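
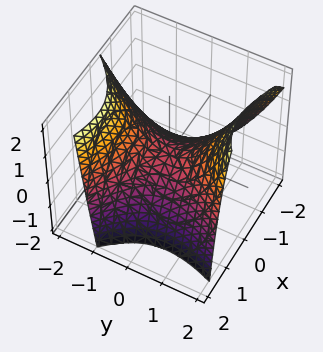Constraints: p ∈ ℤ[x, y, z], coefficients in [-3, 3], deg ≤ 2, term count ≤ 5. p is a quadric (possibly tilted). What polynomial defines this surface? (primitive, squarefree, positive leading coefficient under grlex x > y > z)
First, degree: the shape is more complex than any degree-1 surface, so deg p = 2.
Then, from the visible intercepts: one y-axis crossing is at y = 0; it crosses the x-axis at the gridline x = 0; it crosses the z-axis at the gridline z = 0.
Finally, solving for integer coefficients yields p as stated.

2*x^2 + 2*x*y - x*z - 2*y^2 + 3*z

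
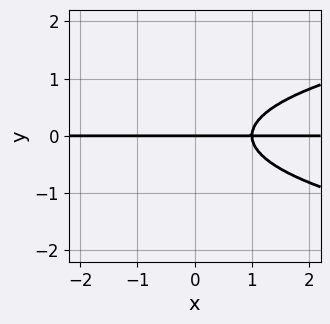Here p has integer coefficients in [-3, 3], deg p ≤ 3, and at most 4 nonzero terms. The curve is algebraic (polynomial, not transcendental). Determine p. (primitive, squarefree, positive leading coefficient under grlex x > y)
3*y^3 - 2*x*y + 2*y

(a) The degree is 3 — no degree-2 curve has this shape.
(b) From the axis intercepts and sections: one y-axis crossing is at y = 0; the visible x-axis segment lies entirely on the curve.
(c) Fitting integer coefficients to these (and the overall shape) gives p.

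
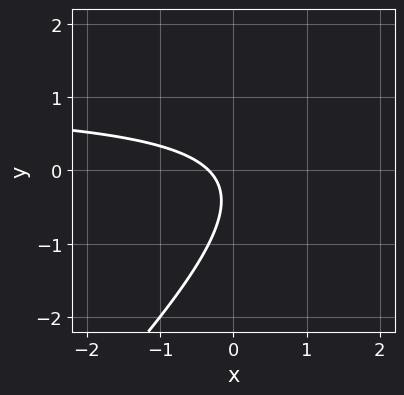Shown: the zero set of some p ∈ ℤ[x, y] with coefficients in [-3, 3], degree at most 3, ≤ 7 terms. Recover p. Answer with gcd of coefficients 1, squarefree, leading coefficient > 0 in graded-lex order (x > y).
3*x*y - 3*y^2 - 3*x - 2*y - 1

First, degree: a generic line meets the curve in up to 2 points, so deg p = 2.
Next, checking where it meets the axes: it misses every integer gridline on the y-axis.
Finally, together with the visible shape, these determine p as stated.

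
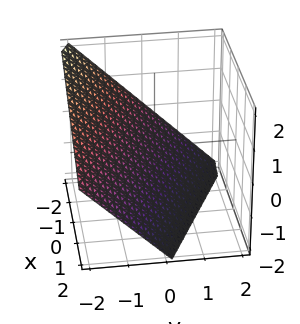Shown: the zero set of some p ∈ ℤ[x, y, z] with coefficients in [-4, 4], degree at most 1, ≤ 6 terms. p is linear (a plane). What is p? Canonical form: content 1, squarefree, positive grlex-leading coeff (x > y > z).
x + 2*y + 2*z + 2

deg p = 1. Every cross-section is a straight line — this is a plane.
Checking where it meets the axes: it crosses the x-axis at the gridline x = -2; it crosses the z-axis at the gridline z = -1.
Putting this together gives p. Check: (0, -1, 0) on the y-axis lies on the surface, and p(0, -1, 0) = 0. ✓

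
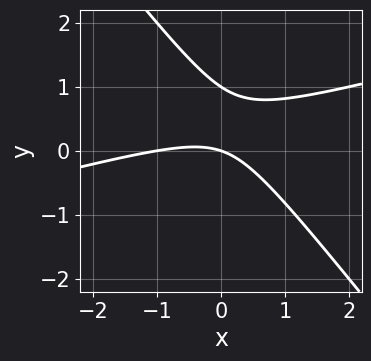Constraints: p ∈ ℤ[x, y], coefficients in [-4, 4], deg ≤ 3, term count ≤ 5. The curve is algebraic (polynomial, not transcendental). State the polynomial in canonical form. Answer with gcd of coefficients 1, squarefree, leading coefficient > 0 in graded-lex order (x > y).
First, degree: the shape is more complex than any degree-1 curve, so deg p = 2.
Then, reading off the gridlines: the y-axis gridline crossings are at y ∈ {0, 1}; the x-axis gridline crossings are at x ∈ {-1, 0}.
Finally, matching integer coefficients to the picture gives p.

x^2 - 3*x*y - 3*y^2 + x + 3*y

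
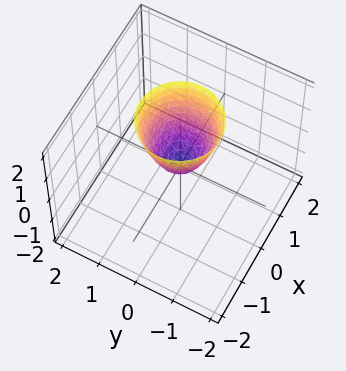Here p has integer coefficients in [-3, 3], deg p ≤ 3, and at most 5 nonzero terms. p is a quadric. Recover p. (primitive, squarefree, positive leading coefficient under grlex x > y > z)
2*x^2 + 2*y^2 - z

The degree is 2 — a paraboloid; a quadric.
By symmetry, every cross-section ⟂ z is a circle, so x, y appear only via x² + y².
Against the integer gridlines: a circular section at z = 1 has radius between 0 and 1; one y-axis crossing is at y = 0; one x-axis crossing is at x = 0; it meets the z-axis at z = 0 (among the integer gridlines).
Together with the visible shape, these determine p as stated.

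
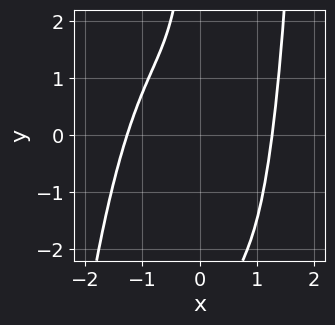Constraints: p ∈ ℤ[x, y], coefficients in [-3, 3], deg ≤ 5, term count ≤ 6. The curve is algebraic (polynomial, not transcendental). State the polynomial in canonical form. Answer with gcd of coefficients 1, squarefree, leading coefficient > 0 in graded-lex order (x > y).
3*x^4 + x^2*y - 3*x^2 - 3*x*y - 3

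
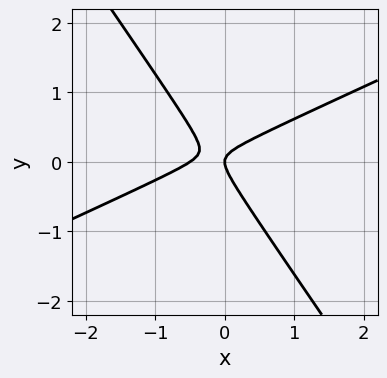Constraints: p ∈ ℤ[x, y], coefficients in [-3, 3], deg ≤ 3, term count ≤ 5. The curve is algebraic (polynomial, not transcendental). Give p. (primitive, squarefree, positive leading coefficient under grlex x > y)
2*x^2 - 3*x*y - 3*y^2 + x

(a) Degree: the shape is more complex than any degree-1 curve, so deg p = 2.
(b) Checking where it meets the axes: it meets the y-axis at y = 0 (among the integer gridlines); it meets the x-axis at x = 0 (among the integer gridlines).
(c) Assembling these constraints gives the stated polynomial.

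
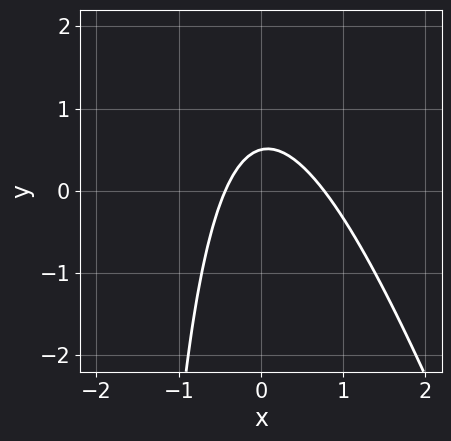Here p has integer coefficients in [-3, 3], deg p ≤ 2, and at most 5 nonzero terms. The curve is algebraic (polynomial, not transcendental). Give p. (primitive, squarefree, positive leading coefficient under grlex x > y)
3*x^2 + x*y - x + 2*y - 1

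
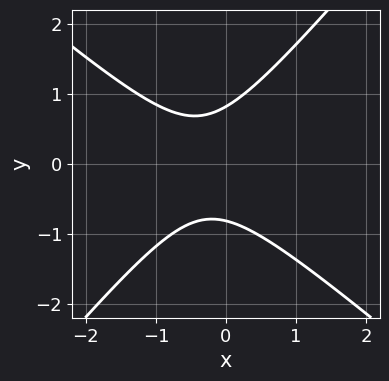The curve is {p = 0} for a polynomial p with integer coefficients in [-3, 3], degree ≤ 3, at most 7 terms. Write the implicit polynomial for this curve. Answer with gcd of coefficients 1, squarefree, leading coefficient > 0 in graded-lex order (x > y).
3*x^2 + x*y - 3*y^2 + 2*x + 2

(a) deg p = 2. A generic line meets the curve in up to 2 points.
(b) Against the integer gridlines: it misses every integer gridline on the x-axis.
(c) These observations pin down the coefficients.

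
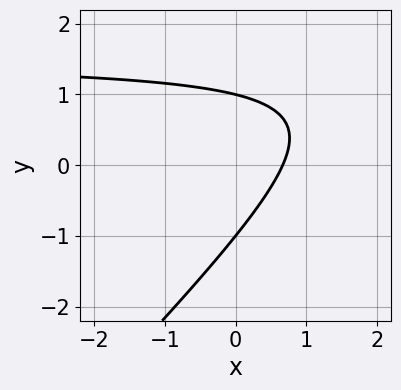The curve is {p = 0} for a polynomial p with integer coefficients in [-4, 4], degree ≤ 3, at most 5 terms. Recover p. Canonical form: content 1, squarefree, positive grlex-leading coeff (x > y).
1. Degree: the shape is more complex than any degree-1 curve, so deg p = 2.
2. Against the integer gridlines: among the integer gridlines, it crosses the y-axis at y ∈ {-1, 1}.
3. Solving for integer coefficients yields p as stated.

2*x*y - 2*y^2 - 3*x + 2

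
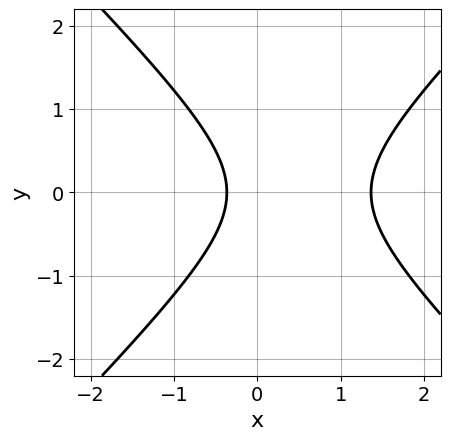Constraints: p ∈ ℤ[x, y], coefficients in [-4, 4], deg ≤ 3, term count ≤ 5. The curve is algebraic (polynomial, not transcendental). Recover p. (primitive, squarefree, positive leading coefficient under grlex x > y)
2*x^2 - 2*y^2 - 2*x - 1

First, deg p = 2. The shape is more complex than any degree-1 curve.
Next, symmetries: mirror symmetry y ↦ −y ⇒ only even powers of y.
Next, from the axis intercepts and sections: it misses every integer gridline on the y-axis.
Finally, the integer polynomial consistent with all of this is the stated p.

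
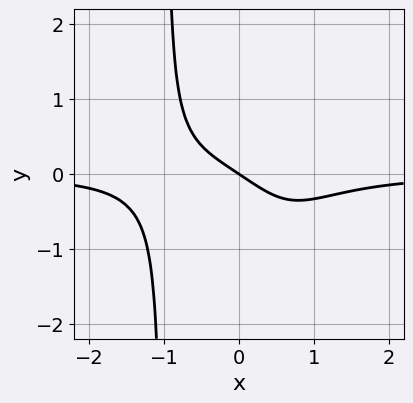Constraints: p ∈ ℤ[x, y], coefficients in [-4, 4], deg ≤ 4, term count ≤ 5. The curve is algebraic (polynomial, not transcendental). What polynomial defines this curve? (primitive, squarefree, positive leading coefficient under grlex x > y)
(a) deg p = 4. No degree-3 curve has this shape.
(b) From the visible intercepts: one y-axis crossing is at y = 0; one x-axis crossing is at x = 0.
(c) Putting this together gives p.

3*x^3*y + 2*x + 3*y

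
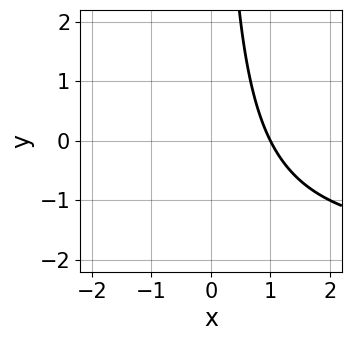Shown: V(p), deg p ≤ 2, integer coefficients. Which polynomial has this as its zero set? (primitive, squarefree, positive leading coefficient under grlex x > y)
x*y + 2*x - 2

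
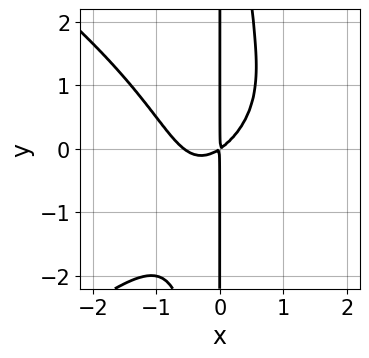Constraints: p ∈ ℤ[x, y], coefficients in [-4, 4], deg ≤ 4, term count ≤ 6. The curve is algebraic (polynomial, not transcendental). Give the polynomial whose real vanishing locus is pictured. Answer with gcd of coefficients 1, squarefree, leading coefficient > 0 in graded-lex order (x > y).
x^4 - 2*x^2*y^2 - 3*x^3 - 2*x^2 + 3*x*y

Degree: no degree-3 curve has this shape, so deg p = 4.
Observable constraints: every point of the y-axis in the box is on the curve.
Assembling these constraints gives the stated polynomial.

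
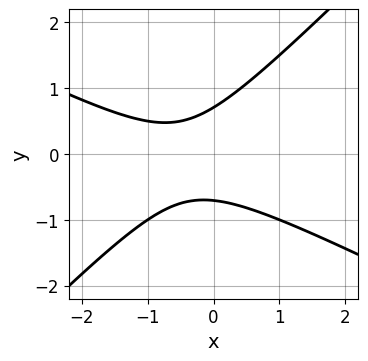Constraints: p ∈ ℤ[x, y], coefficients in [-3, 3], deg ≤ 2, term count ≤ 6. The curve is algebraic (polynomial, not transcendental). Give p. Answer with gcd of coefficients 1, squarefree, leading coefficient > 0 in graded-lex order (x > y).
x^2 + x*y - 2*y^2 + x + 1

1. deg p = 2. A generic line meets the curve in up to 2 points.
2. Reading off the gridlines: no x-intercept at any integer in the box.
3. Solving for integer coefficients yields p as stated.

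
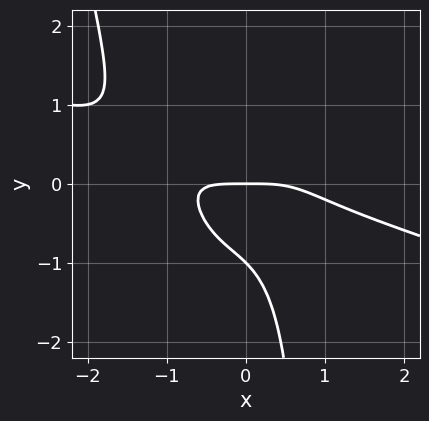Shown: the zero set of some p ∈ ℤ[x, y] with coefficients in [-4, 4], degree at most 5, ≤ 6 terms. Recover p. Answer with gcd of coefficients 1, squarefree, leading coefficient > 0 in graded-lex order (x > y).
x^4 + 3*x^3*y - 2*x*y^2 + 2*y^2 + 2*y

deg p = 4. No degree-3 curve has this shape.
Against the integer gridlines: among the integer gridlines, it crosses the y-axis at y ∈ {-1, 0}; it meets the x-axis at x = 0 (among the integer gridlines).
Fitting integer coefficients to these (and the overall shape) gives p.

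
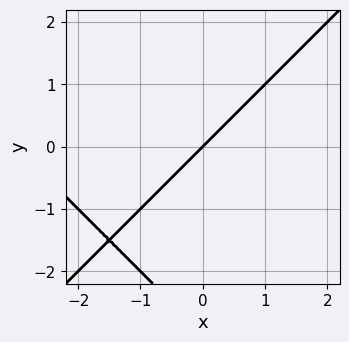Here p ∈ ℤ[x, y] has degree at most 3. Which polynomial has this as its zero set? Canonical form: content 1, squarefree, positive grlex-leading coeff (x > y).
x^2 - y^2 + 3*x - 3*y

deg p = 2.
From the visible intercepts: one y-axis crossing is at y = 0; it meets the x-axis at x = 0 (among the integer gridlines).
Together with the visible shape, these determine p as stated.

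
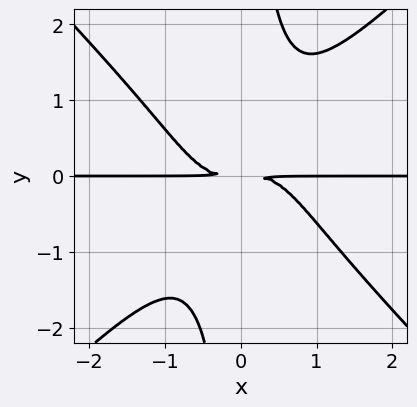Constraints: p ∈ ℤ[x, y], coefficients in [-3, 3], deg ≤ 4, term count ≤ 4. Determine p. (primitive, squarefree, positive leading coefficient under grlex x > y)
x^3*y - x*y^3 + y^2

First, deg p = 4. A generic line meets the curve in up to 4 points.
Next, against the integer gridlines: every point of the x-axis in the box is on the curve.
Finally, the integer polynomial consistent with all of this is the stated p.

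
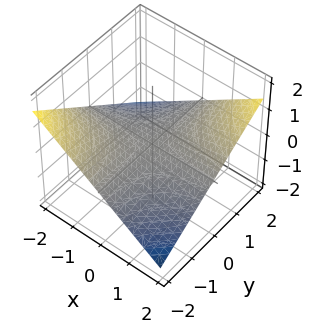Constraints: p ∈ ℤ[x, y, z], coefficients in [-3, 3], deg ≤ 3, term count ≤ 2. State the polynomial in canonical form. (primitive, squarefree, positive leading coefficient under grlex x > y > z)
x*y - 3*z

(a) deg p = 2.
(b) Checking where it meets the axes: the visible y-axis segment lies entirely on the surface; it meets the z-axis at z = 0 (among the integer gridlines); every point of the x-axis in the box is on the surface.
(c) Fitting integer coefficients to these (and the overall shape) gives p.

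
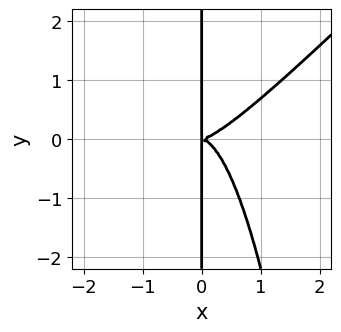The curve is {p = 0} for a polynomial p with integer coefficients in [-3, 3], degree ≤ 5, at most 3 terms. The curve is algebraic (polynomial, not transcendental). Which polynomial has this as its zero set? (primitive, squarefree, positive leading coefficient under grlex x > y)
1. Degree: the shape is more complex than any degree-3 curve, so deg p = 4.
2. Observable constraints: every point of the y-axis in the box is on the curve.
3. Putting this together gives p.

3*x^4 - 3*x^3*y - 2*x*y^2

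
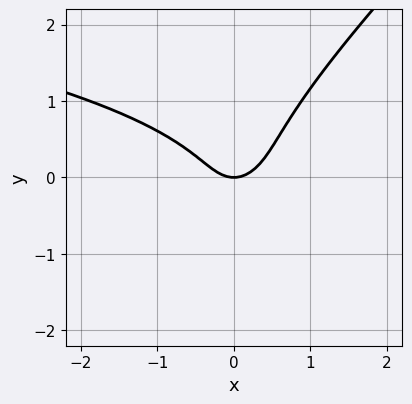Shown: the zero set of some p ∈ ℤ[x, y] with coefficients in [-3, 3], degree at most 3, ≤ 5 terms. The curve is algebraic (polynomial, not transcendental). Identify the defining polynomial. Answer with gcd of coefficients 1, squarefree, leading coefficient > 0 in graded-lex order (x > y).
3*x*y^2 - 3*y^3 + 3*x^2 - 2*y

(a) deg p = 3.
(b) From the axis intercepts and sections: one y-axis crossing is at y = 0; one x-axis crossing is at x = 0.
(c) Solving for integer coefficients yields p as stated.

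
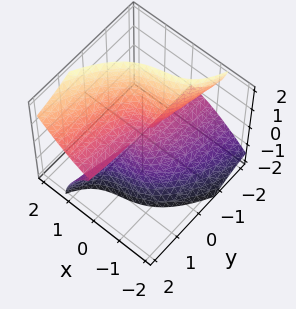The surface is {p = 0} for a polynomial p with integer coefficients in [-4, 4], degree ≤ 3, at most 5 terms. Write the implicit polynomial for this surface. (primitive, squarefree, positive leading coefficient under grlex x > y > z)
2*x^3 - x*y*z - 2*y*z^2 - z^3

First, deg p = 3. No degree-2 surface has this shape.
Next, against the integer gridlines: the visible y-axis segment lies entirely on the surface; it meets the x-axis at x = 0 (among the integer gridlines); one z-axis crossing is at z = 0.
Finally, the integer polynomial consistent with all of this is the stated p.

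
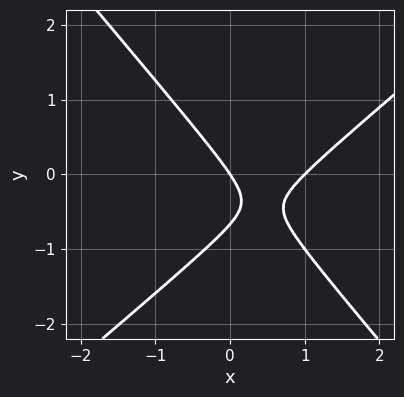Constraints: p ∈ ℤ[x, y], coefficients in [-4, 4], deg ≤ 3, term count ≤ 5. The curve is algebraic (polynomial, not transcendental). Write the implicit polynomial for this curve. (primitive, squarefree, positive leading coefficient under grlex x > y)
First, degree: no degree-1 curve has this shape, so deg p = 2.
Next, observable constraints: among the integer gridlines, it crosses the x-axis at x ∈ {0, 1}; one y-axis crossing is at y = 0.
Finally, solving for integer coefficients yields p as stated.

3*x^2 - x*y - 3*y^2 - 3*x - 2*y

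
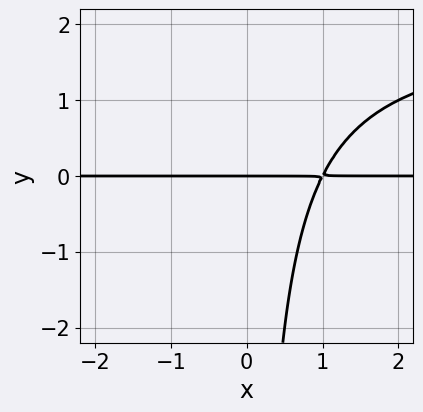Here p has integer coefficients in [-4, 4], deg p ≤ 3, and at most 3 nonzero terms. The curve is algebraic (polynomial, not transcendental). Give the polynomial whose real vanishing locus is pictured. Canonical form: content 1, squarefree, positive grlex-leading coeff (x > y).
First, degree: a generic line meets the curve in up to 3 points, so deg p = 3.
Next, from the axis intercepts and sections: it crosses the y-axis at the gridline y = 0; the visible x-axis segment lies entirely on the curve.
Finally, putting this together gives p.

x*y^2 - 2*x*y + 2*y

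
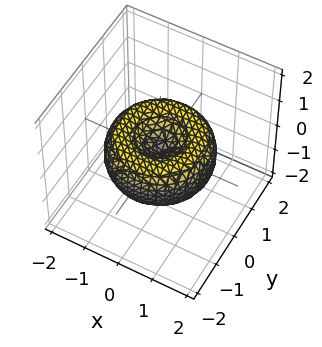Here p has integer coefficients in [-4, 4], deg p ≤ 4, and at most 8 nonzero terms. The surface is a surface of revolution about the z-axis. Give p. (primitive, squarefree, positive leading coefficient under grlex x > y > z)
x^4 + 2*x^2*y^2 + y^4 - 2*x^2 - 2*y^2 + 2*z^2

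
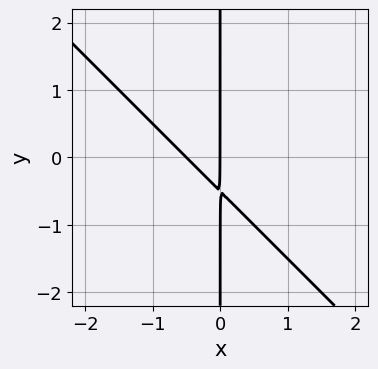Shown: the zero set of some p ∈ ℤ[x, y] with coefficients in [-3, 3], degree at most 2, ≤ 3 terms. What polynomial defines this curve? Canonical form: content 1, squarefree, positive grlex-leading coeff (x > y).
The degree is 2 — a generic line meets the curve in up to 2 points.
Against the integer gridlines: one x-axis crossing is at x = 0; every point of the y-axis in the box is on the curve.
Matching integer coefficients to the picture gives p.

2*x^2 + 2*x*y + x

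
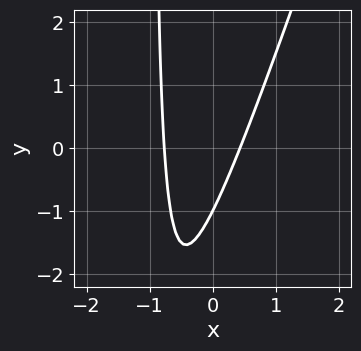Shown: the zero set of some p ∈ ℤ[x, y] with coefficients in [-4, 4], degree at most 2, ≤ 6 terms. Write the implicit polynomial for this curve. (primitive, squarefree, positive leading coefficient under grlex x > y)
First, degree: a generic line meets the curve in up to 2 points, so deg p = 2.
Then, from the visible intercepts: it meets the y-axis at y = -1 (among the integer gridlines).
Finally, solving for integer coefficients yields p as stated.

3*x^2 - x*y + x - y - 1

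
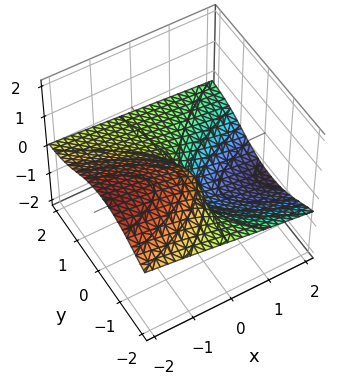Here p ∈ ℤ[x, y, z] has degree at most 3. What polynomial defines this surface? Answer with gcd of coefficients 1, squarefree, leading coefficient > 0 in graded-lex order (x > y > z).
The degree is 3 — the shape is more complex than any degree-2 surface.
From the visible intercepts: one z-axis crossing is at z = 0; it crosses the x-axis at the gridline x = 0; the visible y-axis segment lies entirely on the surface.
Solving for integer coefficients yields p as stated.

2*y^2*z + 3*z^3 + 2*y*z + x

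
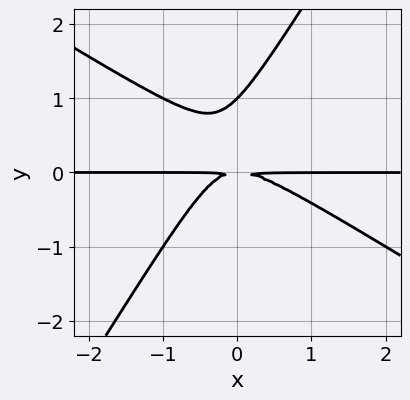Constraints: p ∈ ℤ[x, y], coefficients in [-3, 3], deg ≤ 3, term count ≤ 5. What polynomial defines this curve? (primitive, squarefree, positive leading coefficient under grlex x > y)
The degree is 3 — the shape is more complex than any degree-2 curve.
Observable constraints: one y-axis crossing is at y = 1; the visible x-axis segment lies entirely on the curve.
Fitting integer coefficients to these (and the overall shape) gives p.

x^2*y + x*y^2 - y^3 + y^2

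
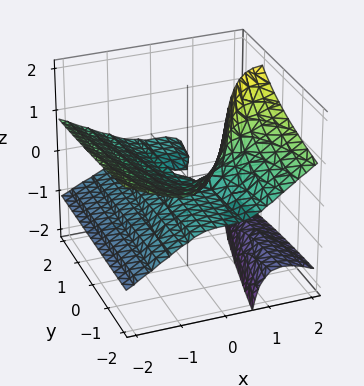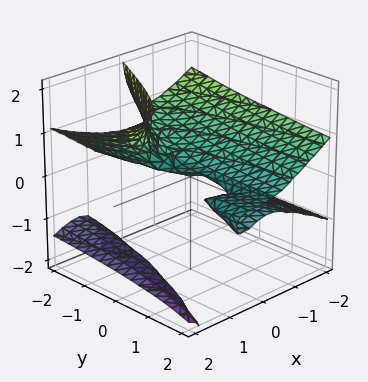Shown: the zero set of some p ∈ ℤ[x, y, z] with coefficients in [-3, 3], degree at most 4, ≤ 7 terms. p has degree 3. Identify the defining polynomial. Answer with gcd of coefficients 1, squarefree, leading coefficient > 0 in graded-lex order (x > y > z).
x^3 - 3*x*z^2 + y*z^2 + y*z + 3*z^2

There are 2 components. They look like related sheets of one shape, so recover p as a whole.
The degree is 3 — the shape is more complex than any degree-2 surface.
From the axis intercepts and sections: it meets the x-axis at x = 0 (among the integer gridlines); it crosses the z-axis at the gridline z = 0.
These observations pin down the coefficients. Check: (0, 2, 0) on the y-axis lies on the surface, and p(0, 2, 0) = 0. ✓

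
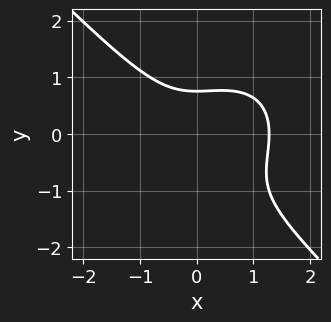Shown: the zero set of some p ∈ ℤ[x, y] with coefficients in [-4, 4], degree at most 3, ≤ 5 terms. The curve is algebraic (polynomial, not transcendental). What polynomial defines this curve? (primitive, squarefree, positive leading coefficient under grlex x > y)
Degree: a generic line meets the curve in up to 3 points, so deg p = 3.
The integer polynomial consistent with all of this is the stated p.

3*x^3 + 3*y^3 - 2*x^2 + 3*y^2 - 3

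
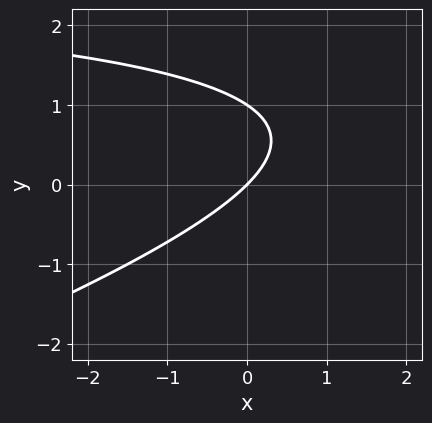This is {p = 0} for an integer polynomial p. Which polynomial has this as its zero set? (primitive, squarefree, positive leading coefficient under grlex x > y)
x*y - 3*y^2 - 3*x + 3*y

deg p = 2. The shape is more complex than any degree-1 curve.
Observable constraints: it crosses the x-axis at the gridline x = 0; among the integer gridlines, it crosses the y-axis at y ∈ {0, 1}.
Putting this together gives p.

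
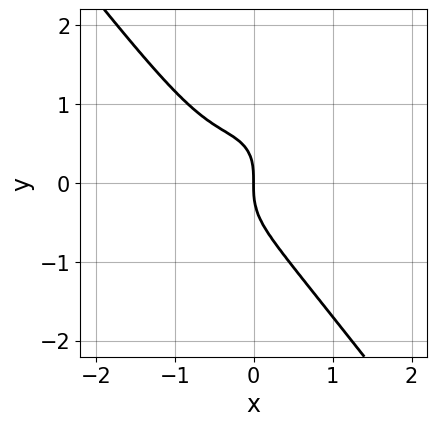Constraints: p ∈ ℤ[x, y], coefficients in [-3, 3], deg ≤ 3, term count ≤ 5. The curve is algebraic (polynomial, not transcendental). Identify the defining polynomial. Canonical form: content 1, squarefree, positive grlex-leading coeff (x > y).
3*x^3 - x^2*y + 2*y^3 + 3*x^2 + 2*x

1. The degree is 3 — no degree-2 curve has this shape.
2. Checking where it meets the axes: it crosses the y-axis at the gridline y = 0; it meets the x-axis at x = 0 (among the integer gridlines).
3. Solving for integer coefficients yields p as stated.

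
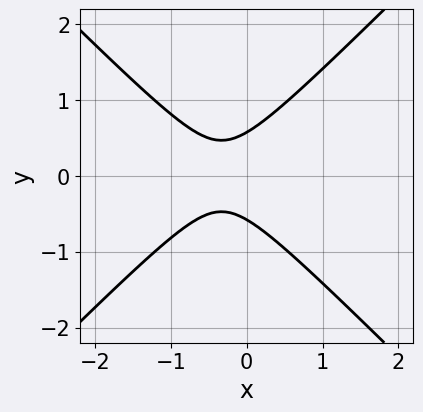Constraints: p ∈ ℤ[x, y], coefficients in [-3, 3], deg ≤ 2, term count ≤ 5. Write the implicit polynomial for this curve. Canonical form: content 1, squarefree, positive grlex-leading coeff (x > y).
deg p = 2. No degree-1 curve has this shape.
Symmetries: the y ↦ −y reflection is a symmetry, so y appears only in even powers.
Checking where it meets the axes: no x-intercept at any integer in the box.
Together with the visible shape, these determine p as stated.

3*x^2 - 3*y^2 + 2*x + 1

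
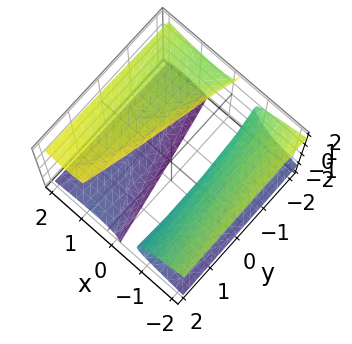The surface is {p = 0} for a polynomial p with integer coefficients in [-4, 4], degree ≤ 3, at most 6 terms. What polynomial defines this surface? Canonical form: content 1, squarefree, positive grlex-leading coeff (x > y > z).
1. There are 3 components. They look like related sheets of one shape, so recover p as a whole.
2. The degree is 3 — a generic line meets the surface in up to 3 points.
3. Reading off the gridlines: no y-intercept at any integer in the box; no z-intercept at any integer in the box.
4. Assembling these constraints gives the stated polynomial.

x^3 - 3*x*z^2 + y*z + 3*x + 3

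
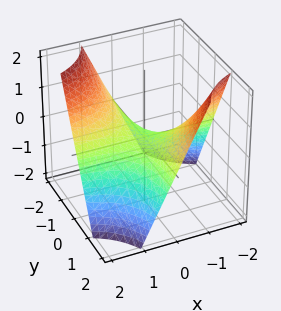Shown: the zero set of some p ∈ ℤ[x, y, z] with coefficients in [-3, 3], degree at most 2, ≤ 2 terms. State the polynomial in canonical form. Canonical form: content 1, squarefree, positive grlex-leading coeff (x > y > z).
1. Degree: a hyperbolic paraboloid; a quadric, so deg p = 2.
2. Checking where it meets the axes: every point of the x-axis in the box is on the surface; one z-axis crossing is at z = 0; the visible y-axis segment lies entirely on the surface.
3. These observations pin down the coefficients.

x*y + z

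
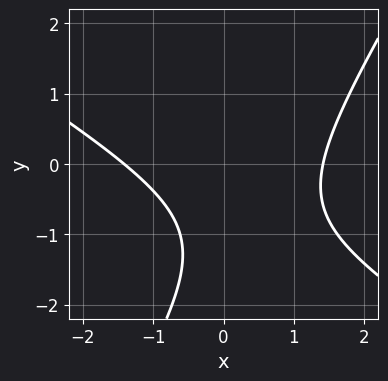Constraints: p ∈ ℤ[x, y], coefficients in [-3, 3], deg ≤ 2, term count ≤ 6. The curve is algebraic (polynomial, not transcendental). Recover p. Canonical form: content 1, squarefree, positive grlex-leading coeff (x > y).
x^2 + x*y - y^2 - 2*y - 2

(a) The degree is 2 — no degree-1 curve has this shape.
(b) Reading off the gridlines: no y-intercept at any integer in the box.
(c) Fitting integer coefficients to these (and the overall shape) gives p.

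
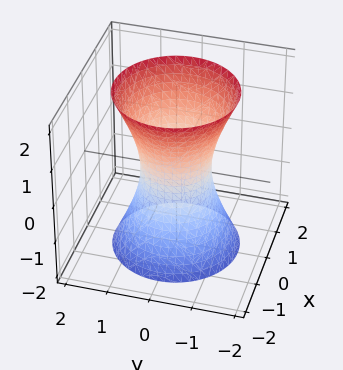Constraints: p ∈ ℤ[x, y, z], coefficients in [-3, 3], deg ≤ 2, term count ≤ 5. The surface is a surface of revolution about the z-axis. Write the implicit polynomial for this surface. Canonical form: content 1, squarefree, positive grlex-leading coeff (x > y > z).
3*x^2 + 3*y^2 - z^2 - 2

(a) The degree is 2 — the shape is more complex than any degree-1 surface.
(b) Symmetries: the surface is invariant under rotation about z: p = q(x² + y², z).
(c) Observable constraints: it misses every integer gridline on the z-axis; a circular section at z = -1 has radius exactly 1.
(d) Assembling these constraints gives the stated polynomial.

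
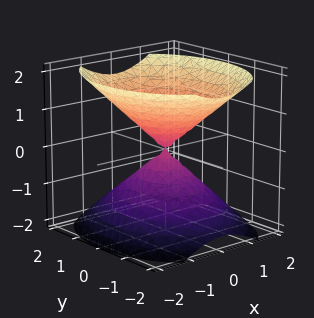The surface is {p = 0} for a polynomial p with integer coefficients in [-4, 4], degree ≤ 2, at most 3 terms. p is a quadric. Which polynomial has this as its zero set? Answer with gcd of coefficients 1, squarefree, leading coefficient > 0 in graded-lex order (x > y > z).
3*x^2 + 2*y^2 - 3*z^2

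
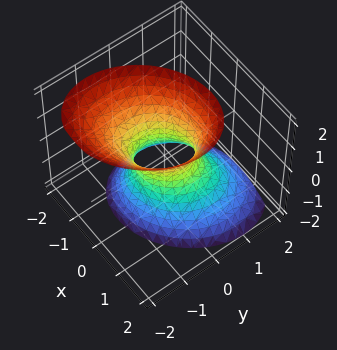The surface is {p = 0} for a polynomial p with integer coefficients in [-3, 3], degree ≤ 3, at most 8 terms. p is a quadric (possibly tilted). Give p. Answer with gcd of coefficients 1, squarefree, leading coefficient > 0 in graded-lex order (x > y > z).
2*x^2 - x*y + 2*y^2 + y*z - z^2 - 1

Degree: a generic line meets the surface in up to 2 points, so deg p = 2.
Observable constraints: it misses every integer gridline on the z-axis.
Together with the visible shape, these determine p as stated.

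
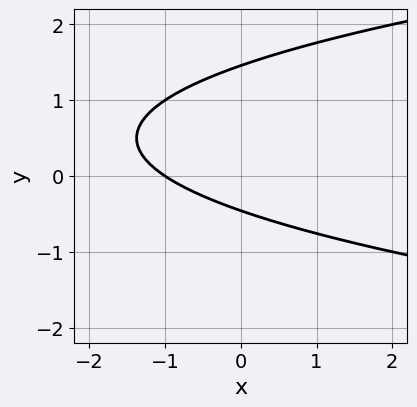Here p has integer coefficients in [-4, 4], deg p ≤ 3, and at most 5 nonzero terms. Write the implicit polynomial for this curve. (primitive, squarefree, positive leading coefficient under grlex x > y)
(a) deg p = 2. The shape is more complex than any degree-1 curve.
(b) Checking where it meets the axes: it meets the x-axis at x = -1 (among the integer gridlines).
(c) Assembling these constraints gives the stated polynomial.

3*y^2 - 2*x - 3*y - 2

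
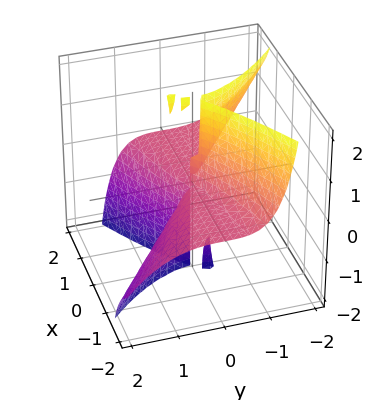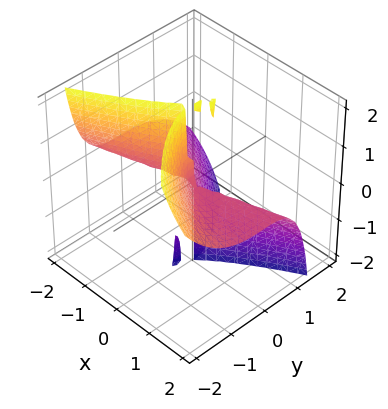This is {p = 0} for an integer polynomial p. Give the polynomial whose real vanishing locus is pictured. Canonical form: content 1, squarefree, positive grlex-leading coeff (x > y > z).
(a) There are 2 components. Treating them together as one polynomial.
(b) Degree: a generic line meets the surface in up to 3 points, so deg p = 3.
(c) From the visible intercepts: every point of the z-axis in the box is on the surface; every point of the x-axis in the box is on the surface; it meets the y-axis at y = 0 (among the integer gridlines).
(d) Solving for integer coefficients yields p as stated.

x^2*z - x*y*z + y^3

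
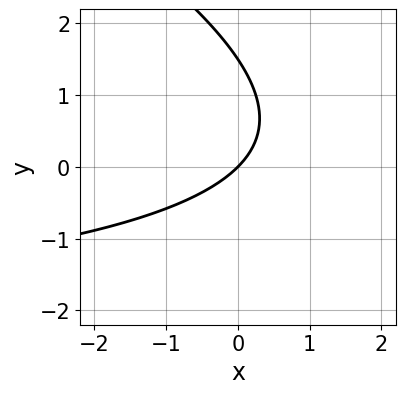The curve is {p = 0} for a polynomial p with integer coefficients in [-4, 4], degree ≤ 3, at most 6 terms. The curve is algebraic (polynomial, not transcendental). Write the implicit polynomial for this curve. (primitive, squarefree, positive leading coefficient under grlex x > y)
(a) deg p = 2. No degree-1 curve has this shape.
(b) Reading off the gridlines: it meets the y-axis at y = 0 (among the integer gridlines); one x-axis crossing is at x = 0.
(c) Assembling these constraints gives the stated polynomial.

x*y + 2*y^2 + 3*x - 3*y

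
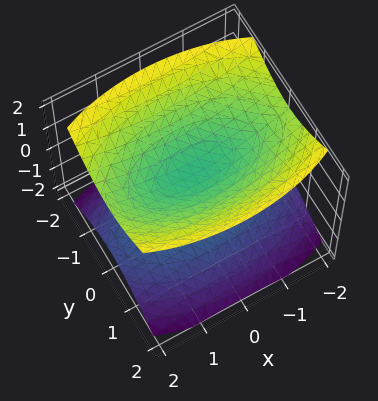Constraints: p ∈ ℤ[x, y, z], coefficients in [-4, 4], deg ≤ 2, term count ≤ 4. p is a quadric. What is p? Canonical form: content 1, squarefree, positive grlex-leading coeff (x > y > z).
x^2 + 3*y^2 - 3*z^2 + 1

1. I count 2 distinct pieces.
2. Degree: two separate bowl-shaped sheets opening away from each other; a quadric, so deg p = 2.
3. Symmetries: the y ↦ −y reflection is a symmetry, so y appears only in even powers; the x ↦ −x reflection is a symmetry, so x appears only in even powers; mirror symmetry z ↦ −z ⇒ only even powers of z.
4. From the axis intercepts and sections: the surface avoids every integer y-axis point in the box; no x-intercept at any integer in the box.
5. Matching integer coefficients to the picture gives p.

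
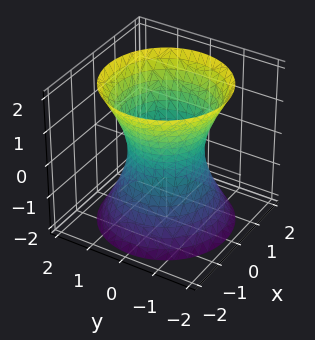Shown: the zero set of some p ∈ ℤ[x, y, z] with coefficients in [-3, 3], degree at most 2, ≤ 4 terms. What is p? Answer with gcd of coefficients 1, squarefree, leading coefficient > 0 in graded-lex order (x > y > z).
2*x^2 + 2*y^2 - z^2 - 2

deg p = 2. The shape is more complex than any degree-1 surface.
Symmetries: the z-axis is an axis of rotation, so x and y enter only as x² + y².
Against the integer gridlines: among the integer gridlines, it crosses the x-axis at x ∈ {-1, 1}; a circular section at z = 2 has radius between 1 and 2.
Fitting integer coefficients to these (and the overall shape) gives p. Check: (0, 1, 0) on the y-axis lies on the surface, and p(0, 1, 0) = 0. ✓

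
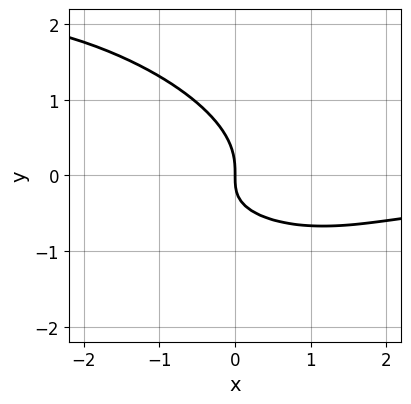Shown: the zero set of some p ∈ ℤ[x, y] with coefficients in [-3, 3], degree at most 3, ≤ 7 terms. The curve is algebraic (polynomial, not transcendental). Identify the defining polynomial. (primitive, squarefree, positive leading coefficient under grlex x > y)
x^2*y + 2*x*y^2 + 3*y^3 + 2*x*y + 2*x

1. Degree: no degree-2 curve has this shape, so deg p = 3.
2. Against the integer gridlines: it meets the y-axis at y = 0 (among the integer gridlines); one x-axis crossing is at x = 0.
3. Together with the visible shape, these determine p as stated.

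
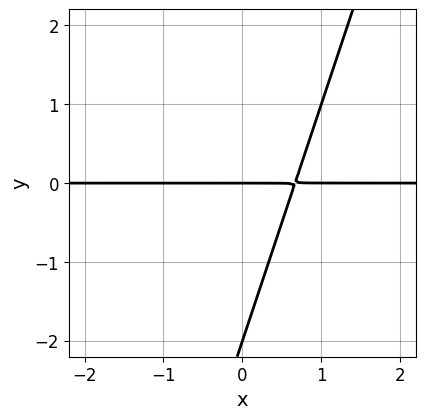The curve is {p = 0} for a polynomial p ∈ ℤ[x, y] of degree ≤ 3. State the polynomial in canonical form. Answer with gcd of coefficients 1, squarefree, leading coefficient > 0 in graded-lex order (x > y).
3*x*y - y^2 - 2*y

(a) Degree: no degree-1 curve has this shape, so deg p = 2.
(b) Reading off the gridlines: every point of the x-axis in the box is on the curve; the y-axis gridline crossings are at y ∈ {-2, 0}.
(c) Together with the visible shape, these determine p as stated.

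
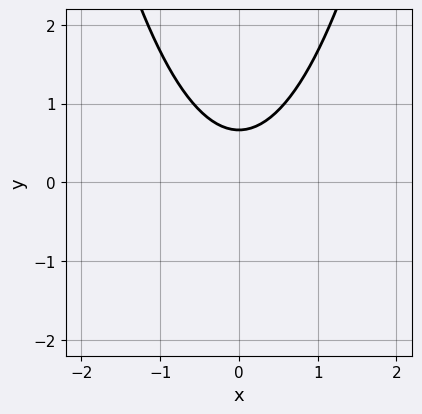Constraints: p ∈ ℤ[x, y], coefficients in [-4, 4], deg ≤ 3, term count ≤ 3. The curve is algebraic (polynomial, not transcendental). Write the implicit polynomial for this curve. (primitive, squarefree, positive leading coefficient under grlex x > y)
3*x^2 - 3*y + 2

1. The degree is 2 — a generic line meets the curve in up to 2 points.
2. Symmetries: mirror symmetry x ↦ −x ⇒ only even powers of x.
3. Checking where it meets the axes: it misses every integer gridline on the x-axis.
4. Putting this together gives p.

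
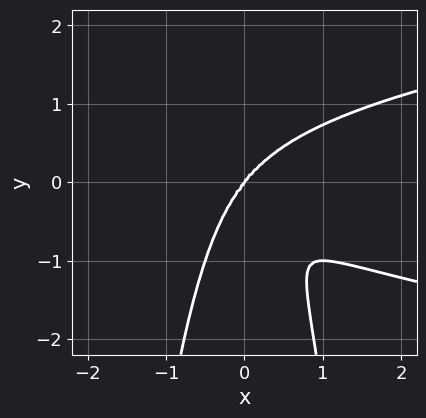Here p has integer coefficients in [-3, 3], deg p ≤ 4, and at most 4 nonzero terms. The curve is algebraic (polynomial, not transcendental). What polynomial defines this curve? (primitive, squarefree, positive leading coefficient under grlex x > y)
Degree: no degree-3 curve has this shape, so deg p = 4.
Against the integer gridlines: one x-axis crossing is at x = 0; one y-axis crossing is at y = 0.
The integer polynomial consistent with all of this is the stated p.

3*x^2*y^2 - 2*x^3 + y^3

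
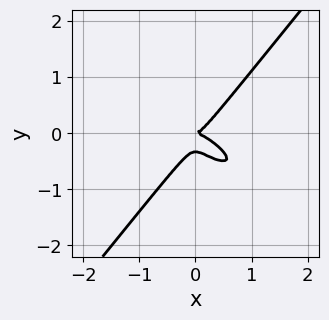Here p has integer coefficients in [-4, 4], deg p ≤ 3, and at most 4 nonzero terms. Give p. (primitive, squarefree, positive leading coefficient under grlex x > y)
(a) Degree: a generic line meets the curve in up to 3 points, so deg p = 3.
(b) Reading off the gridlines: it crosses the x-axis at the gridline x = 0; it crosses the y-axis at the gridline y = 0.
(c) Together with the visible shape, these determine p as stated.

2*x^3 + 3*x^2*y - 3*y^3 - y^2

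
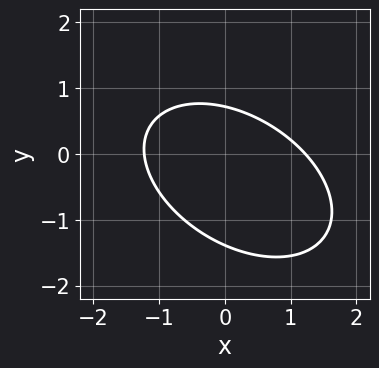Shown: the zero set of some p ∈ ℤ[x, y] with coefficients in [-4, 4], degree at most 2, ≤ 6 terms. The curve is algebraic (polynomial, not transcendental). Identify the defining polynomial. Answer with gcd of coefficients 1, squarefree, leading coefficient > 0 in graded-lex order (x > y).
2*x^2 + 2*x*y + 3*y^2 + 2*y - 3

(a) deg p = 2.
(b) Putting this together gives p.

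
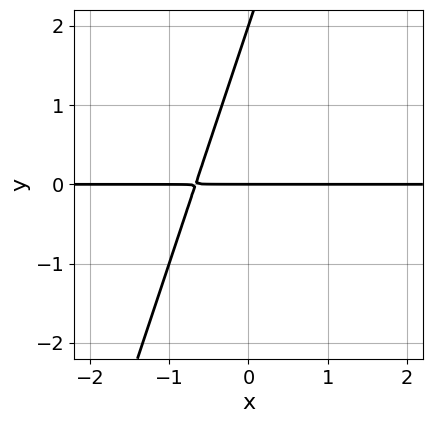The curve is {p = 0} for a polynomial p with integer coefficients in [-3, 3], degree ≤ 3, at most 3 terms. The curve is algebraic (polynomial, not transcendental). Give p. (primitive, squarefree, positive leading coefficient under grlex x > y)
3*x*y - y^2 + 2*y

1. deg p = 2.
2. Reading off the gridlines: every point of the x-axis in the box is on the curve; the y-axis gridline crossings are at y ∈ {0, 2}.
3. Together with the visible shape, these determine p as stated.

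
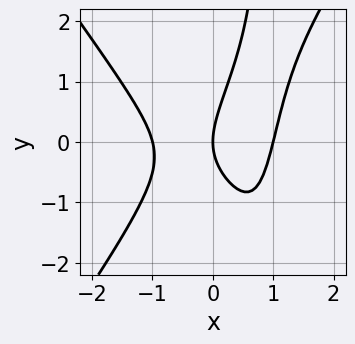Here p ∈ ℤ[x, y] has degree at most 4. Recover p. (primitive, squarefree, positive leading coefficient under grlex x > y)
1. Degree: no degree-2 curve has this shape, so deg p = 3.
2. Observable constraints: the x-axis gridline crossings are at x ∈ {-1, 0, 1}; one y-axis crossing is at y = 0.
3. Fitting integer coefficients to these (and the overall shape) gives p.

2*x^3 - x*y^2 - x*y + y^2 - 2*x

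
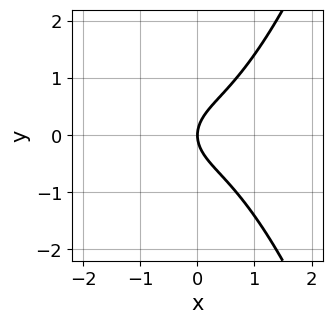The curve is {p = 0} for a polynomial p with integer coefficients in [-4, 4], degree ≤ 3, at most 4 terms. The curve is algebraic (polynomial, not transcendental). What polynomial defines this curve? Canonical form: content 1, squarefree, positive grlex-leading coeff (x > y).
x^3 - y^2 + x

1. Degree: the shape is more complex than any degree-2 curve, so deg p = 3.
2. Symmetries: the y ↦ −y reflection is a symmetry, so y appears only in even powers.
3. From the visible intercepts: it meets the x-axis at x = 0 (among the integer gridlines); one y-axis crossing is at y = 0.
4. The integer polynomial consistent with all of this is the stated p.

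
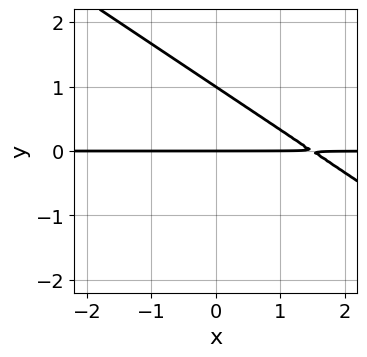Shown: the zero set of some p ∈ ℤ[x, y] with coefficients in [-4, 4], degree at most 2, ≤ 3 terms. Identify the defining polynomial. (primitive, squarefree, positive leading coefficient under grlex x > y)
deg p = 2. No degree-1 curve has this shape.
Reading off the gridlines: the y-axis gridline crossings are at y ∈ {0, 1}; the visible x-axis segment lies entirely on the curve.
These observations pin down the coefficients.

2*x*y + 3*y^2 - 3*y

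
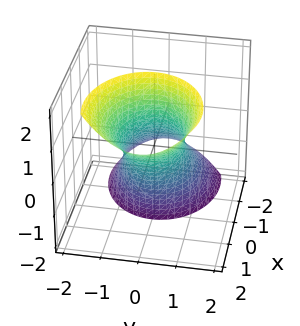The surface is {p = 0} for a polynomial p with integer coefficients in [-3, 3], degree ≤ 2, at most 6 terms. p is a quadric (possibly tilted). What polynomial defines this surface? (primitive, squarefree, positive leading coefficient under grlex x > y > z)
1. The degree is 2 — no degree-1 surface has this shape.
2. From the axis intercepts and sections: among the integer gridlines, it crosses the x-axis at x ∈ {-1, 1}; it misses every integer gridline on the z-axis.
3. These observations pin down the coefficients.

2*x^2 - 3*x*z + 3*y^2 - 2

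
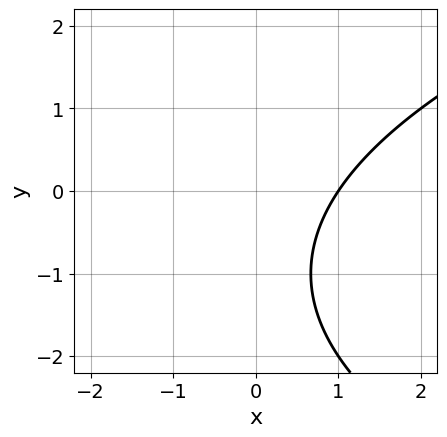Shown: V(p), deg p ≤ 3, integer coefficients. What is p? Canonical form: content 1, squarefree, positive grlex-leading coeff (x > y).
y^2 - 3*x + 2*y + 3

(a) deg p = 2. A generic line meets the curve in up to 2 points.
(b) Against the integer gridlines: the curve avoids every integer y-axis point in the box; one x-axis crossing is at x = 1.
(c) Putting this together gives p.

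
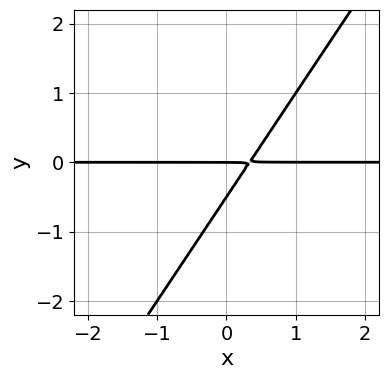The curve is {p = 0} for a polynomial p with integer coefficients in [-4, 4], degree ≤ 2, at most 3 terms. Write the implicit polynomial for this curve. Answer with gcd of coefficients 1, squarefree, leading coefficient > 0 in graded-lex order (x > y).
1. The degree is 2 — the shape is more complex than any degree-1 curve.
2. Checking where it meets the axes: one y-axis crossing is at y = 0; the visible x-axis segment lies entirely on the curve.
3. Matching integer coefficients to the picture gives p.

3*x*y - 2*y^2 - y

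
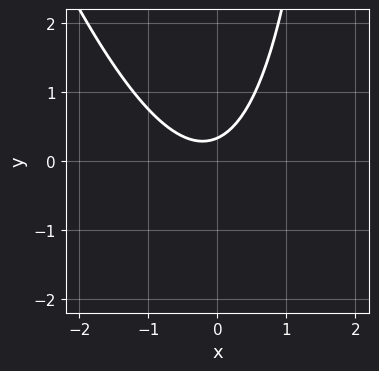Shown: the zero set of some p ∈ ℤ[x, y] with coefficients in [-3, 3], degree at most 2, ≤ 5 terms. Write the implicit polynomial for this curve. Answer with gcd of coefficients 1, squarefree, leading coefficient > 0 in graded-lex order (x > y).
3*x^2 + x*y + x - 3*y + 1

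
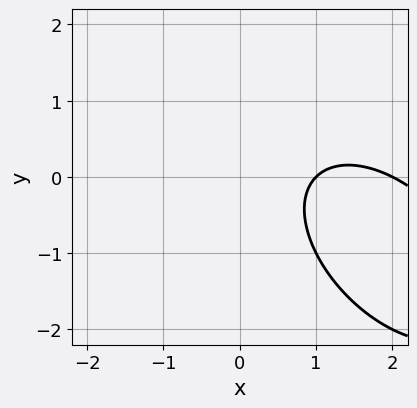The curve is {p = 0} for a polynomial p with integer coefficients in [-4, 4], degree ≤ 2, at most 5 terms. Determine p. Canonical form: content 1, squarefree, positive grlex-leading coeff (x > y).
x^2 + x*y + y^2 - 3*x + 2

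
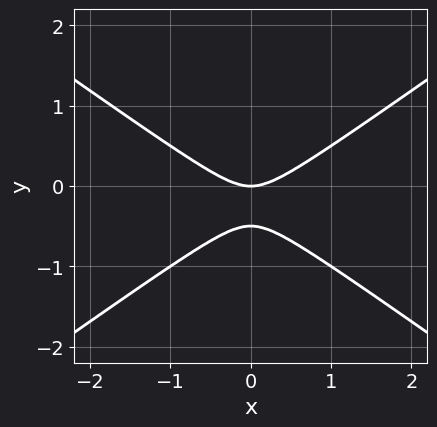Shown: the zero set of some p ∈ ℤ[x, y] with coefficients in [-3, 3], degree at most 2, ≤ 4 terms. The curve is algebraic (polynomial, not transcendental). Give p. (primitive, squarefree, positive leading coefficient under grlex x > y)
x^2 - 2*y^2 - y

1. Degree: a generic line meets the curve in up to 2 points, so deg p = 2.
2. Symmetries: mirror symmetry x ↦ −x ⇒ only even powers of x.
3. From the visible intercepts: it meets the x-axis at x = 0 (among the integer gridlines); it meets the y-axis at y = 0 (among the integer gridlines).
4. The integer polynomial consistent with all of this is the stated p.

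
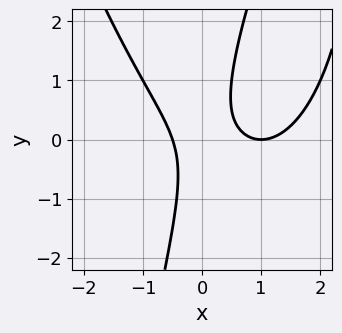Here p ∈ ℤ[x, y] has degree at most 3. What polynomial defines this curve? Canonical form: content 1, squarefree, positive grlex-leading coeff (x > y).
(a) Degree: a generic line meets the curve in up to 3 points, so deg p = 3.
(b) From the axis intercepts and sections: it misses every integer gridline on the y-axis; it crosses the x-axis at the gridline x = 1.
(c) Putting this together gives p.

2*x^3 - 3*x^2 - 3*x*y + y^2 + 1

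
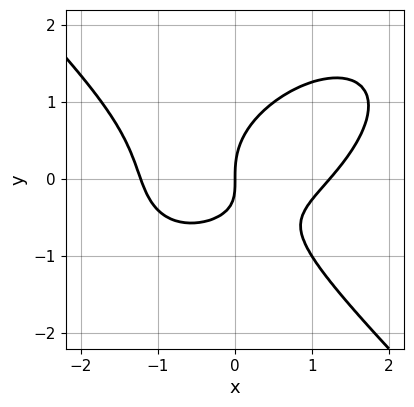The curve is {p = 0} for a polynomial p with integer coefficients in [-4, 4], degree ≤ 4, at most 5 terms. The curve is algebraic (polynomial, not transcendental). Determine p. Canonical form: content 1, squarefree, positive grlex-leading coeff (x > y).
2*x^3 - x^2*y + 3*y^3 - 3*x*y - 3*x

The degree is 3 — no degree-2 curve has this shape.
From the axis intercepts and sections: it meets the x-axis at x = 0 (among the integer gridlines); it crosses the y-axis at the gridline y = 0.
Together with the visible shape, these determine p as stated.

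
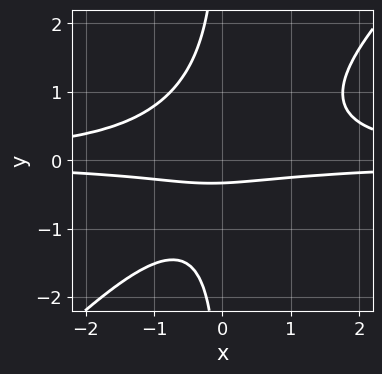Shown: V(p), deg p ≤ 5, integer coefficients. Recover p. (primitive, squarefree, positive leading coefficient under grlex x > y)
3*x^2*y^2 - 3*x*y^3 - 3*y - 1

(a) The degree is 4 — no degree-3 curve has this shape.
(b) Observable constraints: no x-intercept at any integer in the box.
(c) Solving for integer coefficients yields p as stated.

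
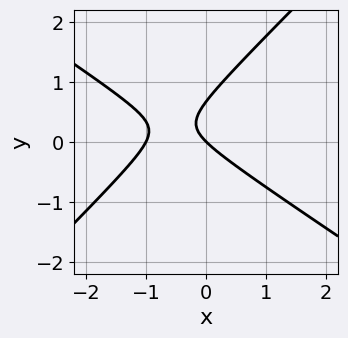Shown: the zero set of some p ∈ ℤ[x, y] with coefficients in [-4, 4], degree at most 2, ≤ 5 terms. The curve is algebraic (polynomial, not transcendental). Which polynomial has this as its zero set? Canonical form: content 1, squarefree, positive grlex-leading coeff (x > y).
2*x^2 + x*y - 3*y^2 + 2*x + 2*y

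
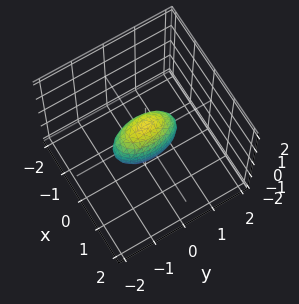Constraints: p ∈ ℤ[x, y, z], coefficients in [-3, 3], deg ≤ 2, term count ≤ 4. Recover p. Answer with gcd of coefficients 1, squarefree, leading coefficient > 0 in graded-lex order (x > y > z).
3*x^2 + y^2 + z^2 - 1

deg p = 2.
Symmetries: mirror symmetry y ↦ −y ⇒ only even powers of y; the x ↦ −x reflection is a symmetry, so x appears only in even powers; the z ↦ −z reflection is a symmetry, so z appears only in even powers.
Reading off the gridlines: among the integer gridlines, it crosses the y-axis at y ∈ {-1, 1}; among the integer gridlines, it crosses the z-axis at z ∈ {-1, 1}.
Solving for integer coefficients yields p as stated.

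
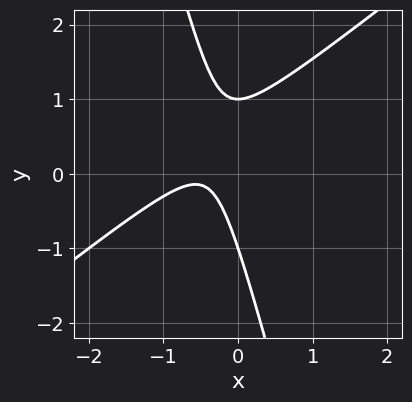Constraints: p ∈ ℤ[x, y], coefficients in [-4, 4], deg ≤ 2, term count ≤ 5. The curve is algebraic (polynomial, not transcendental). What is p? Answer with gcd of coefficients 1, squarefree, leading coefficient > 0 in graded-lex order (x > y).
3*x^2 - 3*x*y - y^2 + 3*x + 1

1. deg p = 2. A generic line meets the curve in up to 2 points.
2. Checking where it meets the axes: it misses every integer gridline on the x-axis; among the integer gridlines, it crosses the y-axis at y ∈ {-1, 1}.
3. Together with the visible shape, these determine p as stated.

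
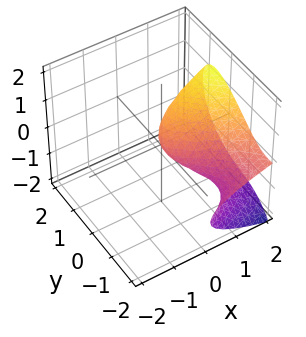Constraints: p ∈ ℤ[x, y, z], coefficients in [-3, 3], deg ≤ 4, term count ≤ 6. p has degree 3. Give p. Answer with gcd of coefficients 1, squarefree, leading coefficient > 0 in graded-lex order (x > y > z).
y^3 + 3*y^2 - 3*y*z + 3*z^2 - 2*x

First, the degree is 3 — no degree-2 surface has this shape.
Then, reading off the gridlines: it meets the z-axis at z = 0 (among the integer gridlines); it crosses the x-axis at the gridline x = 0; one y-axis crossing is at y = 0.
Finally, matching integer coefficients to the picture gives p.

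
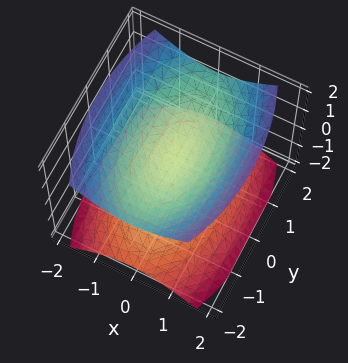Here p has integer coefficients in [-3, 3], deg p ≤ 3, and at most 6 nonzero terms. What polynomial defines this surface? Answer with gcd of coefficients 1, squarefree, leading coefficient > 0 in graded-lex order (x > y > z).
3*x^2 + y^2 - 3*z^2 + 1

The picture has 2 separate pieces. Treating them together as one polynomial.
Degree: two separate bowl-shaped sheets opening away from each other; a quadric, so deg p = 2.
Symmetries: mirror symmetry y ↦ −y ⇒ only even powers of y; the x ↦ −x reflection is a symmetry, so x appears only in even powers; the z ↦ −z reflection is a symmetry, so z appears only in even powers.
From the axis intercepts and sections: no y-intercept at any integer in the box; no x-intercept at any integer in the box.
The integer polynomial consistent with all of this is the stated p.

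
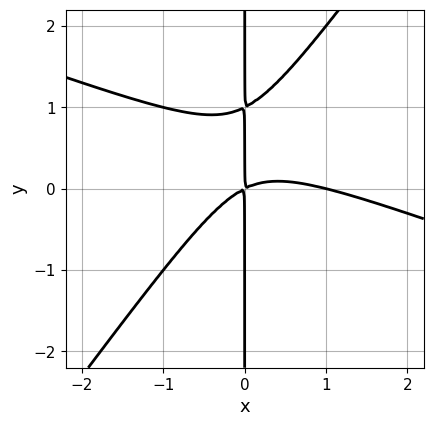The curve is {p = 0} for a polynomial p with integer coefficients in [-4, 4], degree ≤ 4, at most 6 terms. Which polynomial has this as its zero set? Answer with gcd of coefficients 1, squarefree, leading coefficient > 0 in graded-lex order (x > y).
x^3 + 2*x^2*y - 2*x*y^2 - x^2 + 2*x*y

1. deg p = 3. A generic line meets the curve in up to 3 points.
2. From the axis intercepts and sections: it meets the x-axis at x = 1 (among the integer gridlines); every point of the y-axis in the box is on the curve.
3. Putting this together gives p.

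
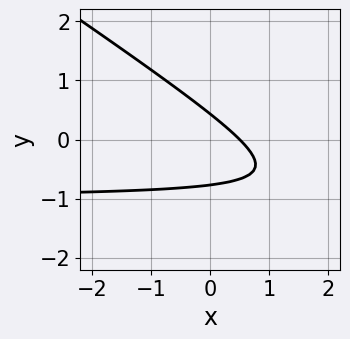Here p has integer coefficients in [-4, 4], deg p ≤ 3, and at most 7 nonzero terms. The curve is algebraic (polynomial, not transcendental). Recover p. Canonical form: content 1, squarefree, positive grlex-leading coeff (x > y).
deg p = 2.
Putting this together gives p.

2*x*y + 3*y^2 + 2*x + y - 1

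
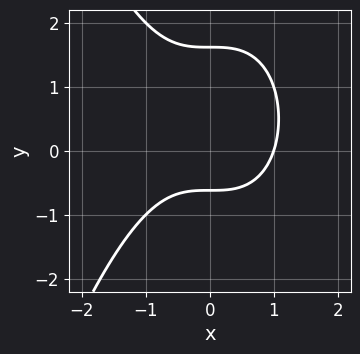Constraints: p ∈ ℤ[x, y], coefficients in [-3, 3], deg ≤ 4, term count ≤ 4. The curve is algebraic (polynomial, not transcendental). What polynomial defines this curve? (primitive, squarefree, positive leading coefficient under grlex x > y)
First, the degree is 3 — a generic line meets the curve in up to 3 points.
Then, from the axis intercepts and sections: one x-axis crossing is at x = 1.
Finally, these observations pin down the coefficients.

x^3 + y^2 - y - 1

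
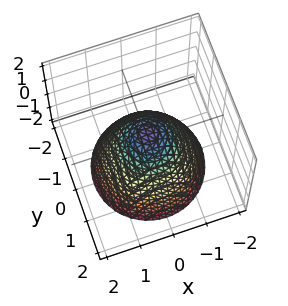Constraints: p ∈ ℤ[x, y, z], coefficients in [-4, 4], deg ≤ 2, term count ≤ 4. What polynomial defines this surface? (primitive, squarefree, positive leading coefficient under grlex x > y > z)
2*x^2 + 2*y^2 + 2*z - 1

Degree: a generic line meets the surface in up to 2 points, so deg p = 2.
By symmetry, the z-axis is an axis of rotation, so x and y enter only as x² + y².
Checking where it meets the axes: a circular section at z = -2 has radius between 1 and 2.
These observations pin down the coefficients.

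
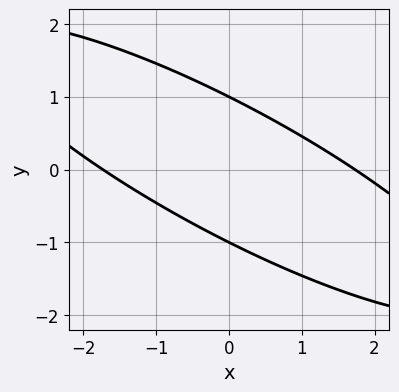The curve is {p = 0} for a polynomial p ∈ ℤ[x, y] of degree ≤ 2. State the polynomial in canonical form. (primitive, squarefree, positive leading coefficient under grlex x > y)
First, the degree is 2 — the shape is more complex than any degree-1 curve.
Next, from the axis intercepts and sections: the y-axis gridline crossings are at y ∈ {-1, 1}.
Finally, putting this together gives p.

x^2 + 3*x*y + 3*y^2 - 3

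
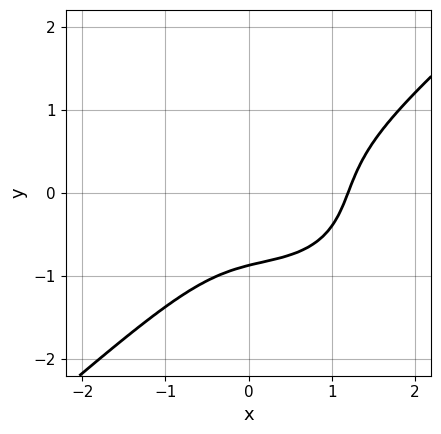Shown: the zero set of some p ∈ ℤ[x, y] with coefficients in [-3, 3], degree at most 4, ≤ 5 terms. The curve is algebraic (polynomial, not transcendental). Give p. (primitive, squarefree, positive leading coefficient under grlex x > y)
1. Degree: no degree-2 curve has this shape, so deg p = 3.
2. Putting this together gives p.

2*x^3 - 3*y^3 - x^2 - 2*x*y - 2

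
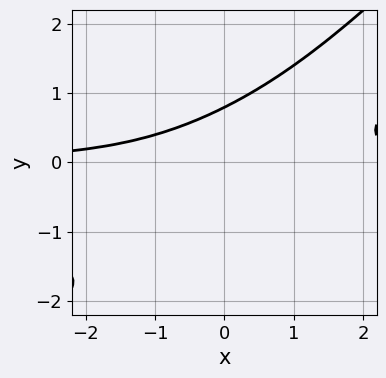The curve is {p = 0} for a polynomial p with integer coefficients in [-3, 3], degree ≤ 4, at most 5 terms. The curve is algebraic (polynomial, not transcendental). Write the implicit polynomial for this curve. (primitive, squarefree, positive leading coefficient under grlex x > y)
1. deg p = 3.
2. Reading off the gridlines: no x-intercept at any integer in the box.
3. Assembling these constraints gives the stated polynomial.

x^2*y - 3*x*y^2 + 2*y^3 - 1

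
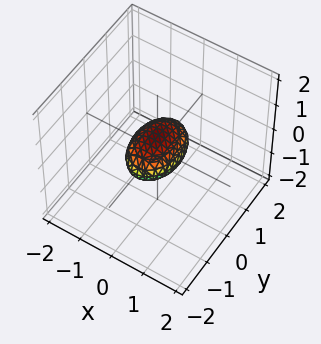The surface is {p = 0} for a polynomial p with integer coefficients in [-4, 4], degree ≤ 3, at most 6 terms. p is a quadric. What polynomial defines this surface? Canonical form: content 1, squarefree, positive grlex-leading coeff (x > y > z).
2*x^2 + y^2 + 3*z^2 - 1

The degree is 2 — bounded and convex; a quadric.
Symmetries: mirror symmetry z ↦ −z ⇒ only even powers of z; it's symmetric under x → −x, forcing even powers of x; mirror symmetry y ↦ −y ⇒ only even powers of y.
Checking where it meets the axes: among the integer gridlines, it crosses the y-axis at y ∈ {-1, 1}.
Together with the visible shape, these determine p as stated.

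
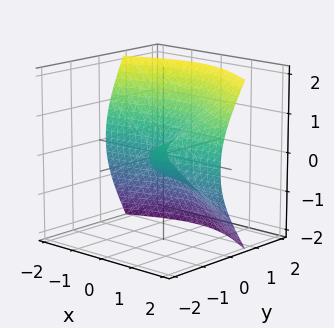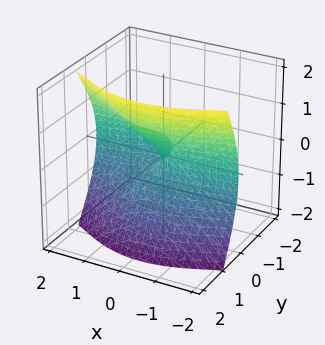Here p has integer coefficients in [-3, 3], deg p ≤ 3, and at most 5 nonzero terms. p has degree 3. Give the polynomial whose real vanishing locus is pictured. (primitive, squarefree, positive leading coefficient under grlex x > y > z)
First, deg p = 3. The shape is more complex than any degree-2 surface.
Then, from the visible intercepts: one z-axis crossing is at z = 0; one y-axis crossing is at y = 0; it crosses the x-axis at the gridline x = 0.
Finally, the integer polynomial consistent with all of this is the stated p.

2*x^2*y + 2*y^3 + y^2 - 2*z^2 + x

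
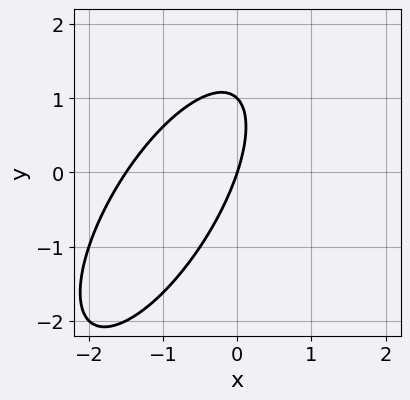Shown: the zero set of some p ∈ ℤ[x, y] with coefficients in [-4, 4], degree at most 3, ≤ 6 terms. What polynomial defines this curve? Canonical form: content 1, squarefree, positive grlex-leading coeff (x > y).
(a) deg p = 2. The shape is more complex than any degree-1 curve.
(b) From the axis intercepts and sections: it crosses the x-axis at the gridline x = 0; among the integer gridlines, it crosses the y-axis at y ∈ {0, 1}.
(c) Fitting integer coefficients to these (and the overall shape) gives p.

2*x^2 - 2*x*y + y^2 + 3*x - y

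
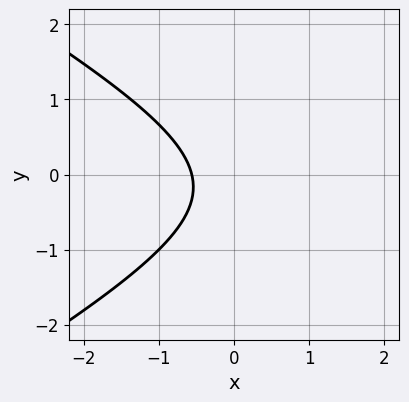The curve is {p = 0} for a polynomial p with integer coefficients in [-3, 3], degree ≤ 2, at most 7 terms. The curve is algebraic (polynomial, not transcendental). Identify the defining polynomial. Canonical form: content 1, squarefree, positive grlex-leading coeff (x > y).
Degree: the shape is more complex than any degree-1 curve, so deg p = 2.
From the axis intercepts and sections: no y-intercept at any integer in the box.
These observations pin down the coefficients.

x^2 - 3*y^2 - 3*x - y - 2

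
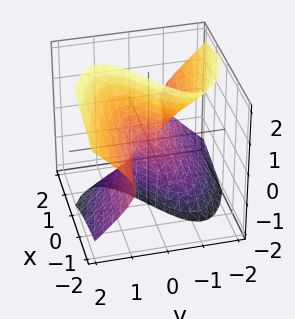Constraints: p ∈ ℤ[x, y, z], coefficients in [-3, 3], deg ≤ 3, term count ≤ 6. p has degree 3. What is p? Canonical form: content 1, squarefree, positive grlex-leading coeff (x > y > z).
1. deg p = 3.
2. From the axis intercepts and sections: it meets the x-axis at x = 0 (among the integer gridlines); it crosses the y-axis at the gridline y = 0; the visible z-axis segment lies entirely on the surface.
3. Putting this together gives p.

2*x*z^2 + 3*y^3 - 3*y*z^2 + x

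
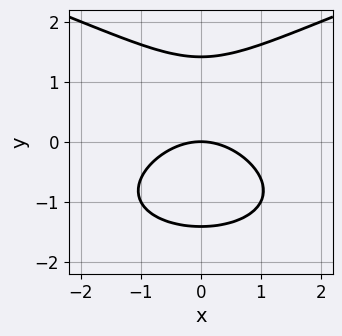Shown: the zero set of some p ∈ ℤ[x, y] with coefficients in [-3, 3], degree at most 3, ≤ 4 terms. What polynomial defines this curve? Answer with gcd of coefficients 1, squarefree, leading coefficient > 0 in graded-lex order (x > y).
1. deg p = 3.
2. Symmetries: mirror symmetry x ↦ −x ⇒ only even powers of x.
3. Against the integer gridlines: one x-axis crossing is at x = 0; it crosses the y-axis at the gridline y = 0.
4. The integer polynomial consistent with all of this is the stated p.

y^3 - x^2 - 2*y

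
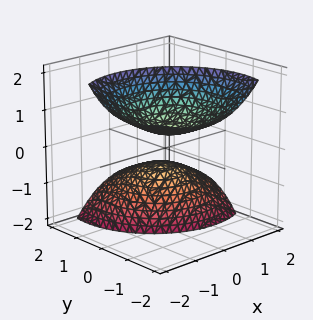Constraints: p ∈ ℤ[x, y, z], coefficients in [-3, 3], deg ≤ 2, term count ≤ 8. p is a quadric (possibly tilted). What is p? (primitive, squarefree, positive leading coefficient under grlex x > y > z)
2*x^2 + 2*x*z + 2*y^2 + 3*y*z - z^2 + 1

1. There are 2 components. Treating them together as one polynomial.
2. deg p = 2. The shape is more complex than any degree-1 surface.
3. Reading off the gridlines: the surface avoids every integer x-axis point in the box; no y-intercept at any integer in the box; the z-axis gridline crossings are at z ∈ {-1, 1}.
4. Putting this together gives p.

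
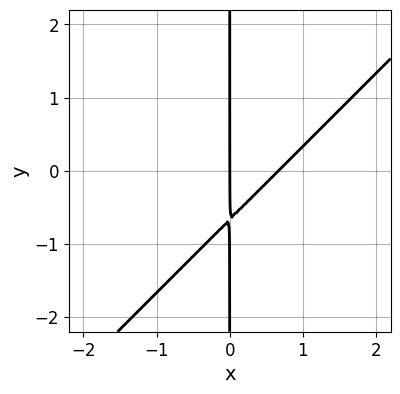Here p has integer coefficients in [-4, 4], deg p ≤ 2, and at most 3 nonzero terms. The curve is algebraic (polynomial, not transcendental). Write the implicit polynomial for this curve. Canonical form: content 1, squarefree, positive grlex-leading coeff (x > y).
(a) Degree: no degree-1 curve has this shape, so deg p = 2.
(b) Observable constraints: every point of the y-axis in the box is on the curve; it crosses the x-axis at the gridline x = 0.
(c) Matching integer coefficients to the picture gives p.

3*x^2 - 3*x*y - 2*x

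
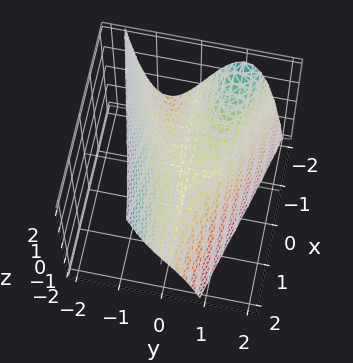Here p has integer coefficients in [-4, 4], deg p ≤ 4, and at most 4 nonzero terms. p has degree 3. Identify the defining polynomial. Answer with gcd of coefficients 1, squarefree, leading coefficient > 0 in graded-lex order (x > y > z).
(a) Degree: a generic line meets the surface in up to 3 points, so deg p = 3.
(b) Reading off the gridlines: it meets the z-axis at z = 0 (among the integer gridlines); it crosses the y-axis at the gridline y = 0; the visible x-axis segment lies entirely on the surface.
(c) Assembling these constraints gives the stated polynomial.

3*y^3 + 3*x*y - y^2 + 3*z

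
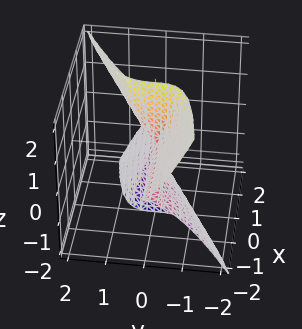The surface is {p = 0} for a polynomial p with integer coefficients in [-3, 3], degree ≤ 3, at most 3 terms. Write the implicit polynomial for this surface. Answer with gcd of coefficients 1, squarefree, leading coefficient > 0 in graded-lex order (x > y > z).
x*y*z + x*z^2 - 2*y^3

(a) Degree: no degree-2 surface has this shape, so deg p = 3.
(b) Reading off the gridlines: it crosses the y-axis at the gridline y = 0; the visible z-axis segment lies entirely on the surface; the visible x-axis segment lies entirely on the surface.
(c) Putting this together gives p.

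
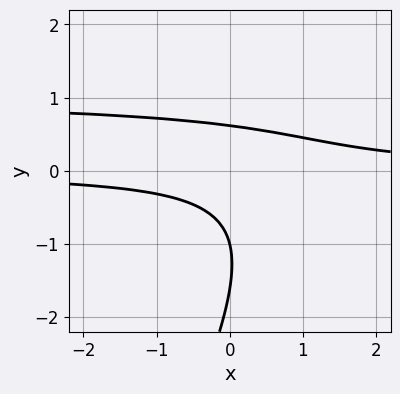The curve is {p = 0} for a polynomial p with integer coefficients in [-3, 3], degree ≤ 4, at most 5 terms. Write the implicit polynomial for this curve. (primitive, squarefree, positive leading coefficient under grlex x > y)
(a) The degree is 3 — the shape is more complex than any degree-2 curve.
(b) From the axis intercepts and sections: it misses every integer gridline on the x-axis; it meets the y-axis at y = -1 (among the integer gridlines).
(c) Matching integer coefficients to the picture gives p.

2*x*y^2 - y^3 - 2*x*y - 2*y^2 + 1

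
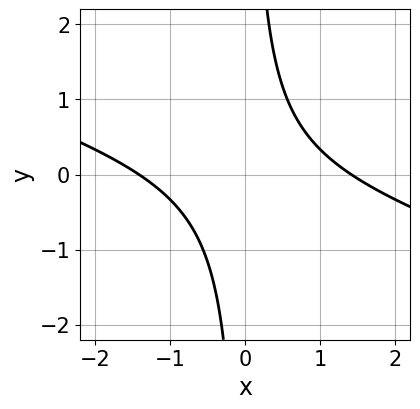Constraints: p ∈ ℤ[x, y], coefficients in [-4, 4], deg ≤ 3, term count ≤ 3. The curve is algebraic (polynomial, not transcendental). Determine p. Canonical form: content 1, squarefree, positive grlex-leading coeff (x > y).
x^2 + 3*x*y - 2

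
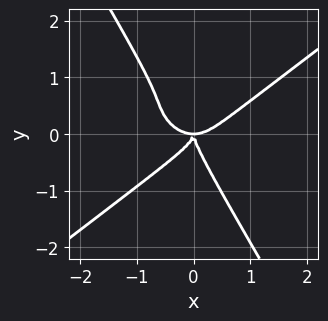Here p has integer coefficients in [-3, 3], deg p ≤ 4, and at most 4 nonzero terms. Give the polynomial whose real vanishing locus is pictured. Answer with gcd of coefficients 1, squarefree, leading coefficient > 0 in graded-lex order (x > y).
First, the degree is 4 — the shape is more complex than any degree-3 curve.
Then, from the visible intercepts: it crosses the y-axis at the gridline y = 0; it meets the x-axis at x = 0 (among the integer gridlines).
Finally, assembling these constraints gives the stated polynomial.

2*x^4 - 3*x*y^3 - 2*y^4 - 2*x^2*y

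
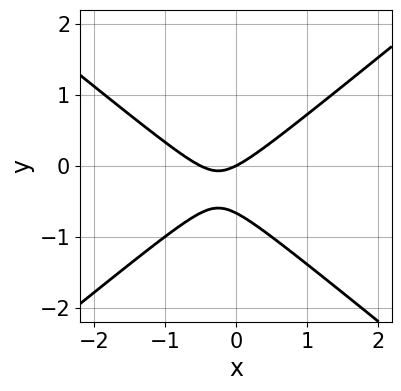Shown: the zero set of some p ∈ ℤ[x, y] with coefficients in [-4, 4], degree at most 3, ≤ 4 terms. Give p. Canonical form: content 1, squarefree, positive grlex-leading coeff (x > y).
2*x^2 - 3*y^2 + x - 2*y

(a) deg p = 2. A generic line meets the curve in up to 2 points.
(b) Observable constraints: it meets the x-axis at x = 0 (among the integer gridlines); it meets the y-axis at y = 0 (among the integer gridlines).
(c) Matching integer coefficients to the picture gives p.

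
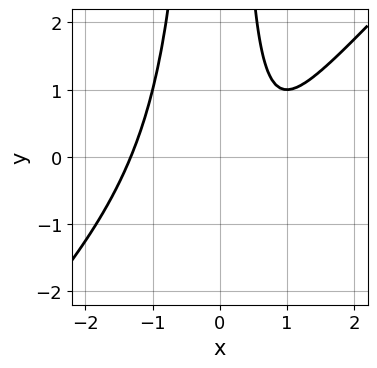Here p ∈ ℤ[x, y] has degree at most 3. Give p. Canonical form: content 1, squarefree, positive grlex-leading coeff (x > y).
x^3 - x^2*y - x + 1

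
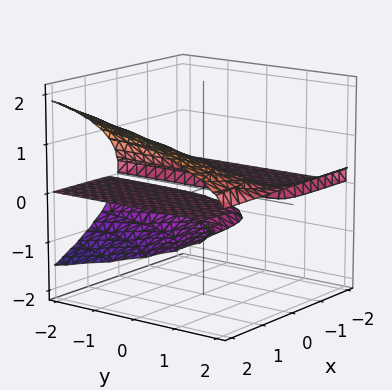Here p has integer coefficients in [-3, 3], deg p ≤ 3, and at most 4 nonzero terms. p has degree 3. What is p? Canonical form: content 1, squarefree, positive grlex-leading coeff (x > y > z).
x*y*z + 3*z^3 - 2*x*z - z^2

I count 2 distinct pieces.
deg p = 3.
From the axis intercepts and sections: every point of the x-axis in the box is on the surface; every point of the y-axis in the box is on the surface.
Together with the visible shape, these determine p as stated.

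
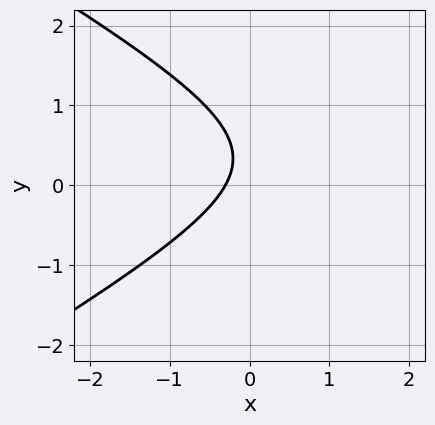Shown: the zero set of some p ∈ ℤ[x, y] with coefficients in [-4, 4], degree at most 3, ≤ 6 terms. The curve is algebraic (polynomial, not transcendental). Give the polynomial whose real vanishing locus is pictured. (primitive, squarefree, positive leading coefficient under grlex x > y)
x^2 - 3*y^2 - 3*x + 2*y - 1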